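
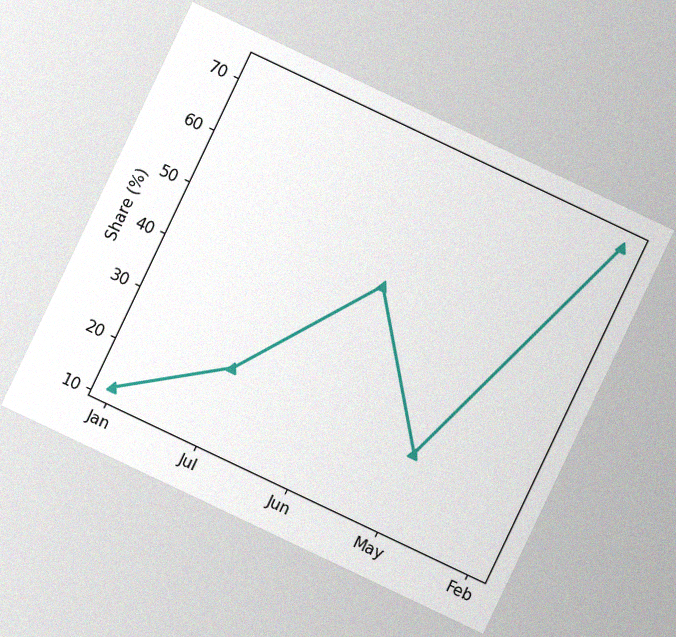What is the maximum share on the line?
The chart is tilted about 25° clockwise, with some photo noise. The highest point is at Feb, and reading across to the y-axis gives 72%.

72%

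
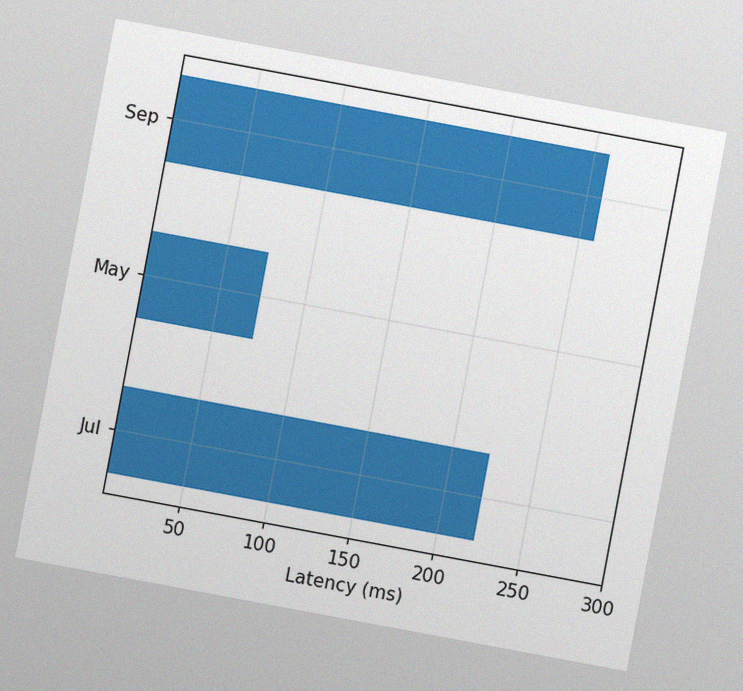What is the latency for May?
74ms

The chart is tilted about 11° clockwise, with some photo noise. Reading along the chart's x-axis, the May bar reaches 74ms.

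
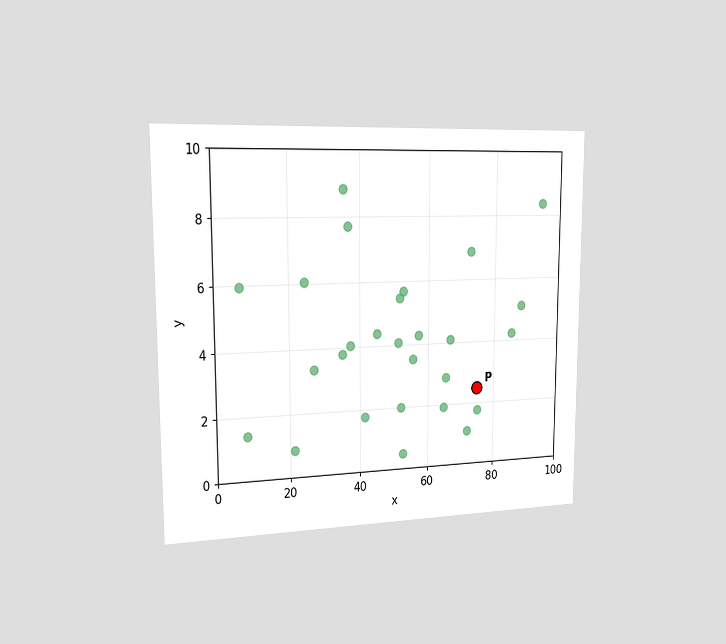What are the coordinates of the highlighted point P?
The chart is viewed slightly from the left. Following the gridlines from P to each axis, P sits at (75, 2.5).

(75, 2.5)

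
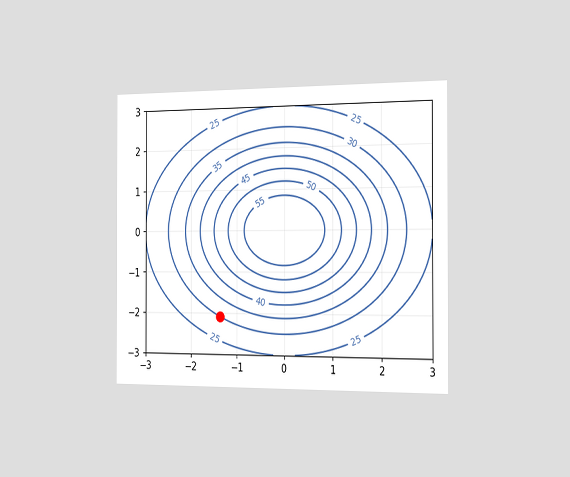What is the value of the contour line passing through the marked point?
The chart is viewed slightly from the right. The marked point sits on the contour labelled 30.

30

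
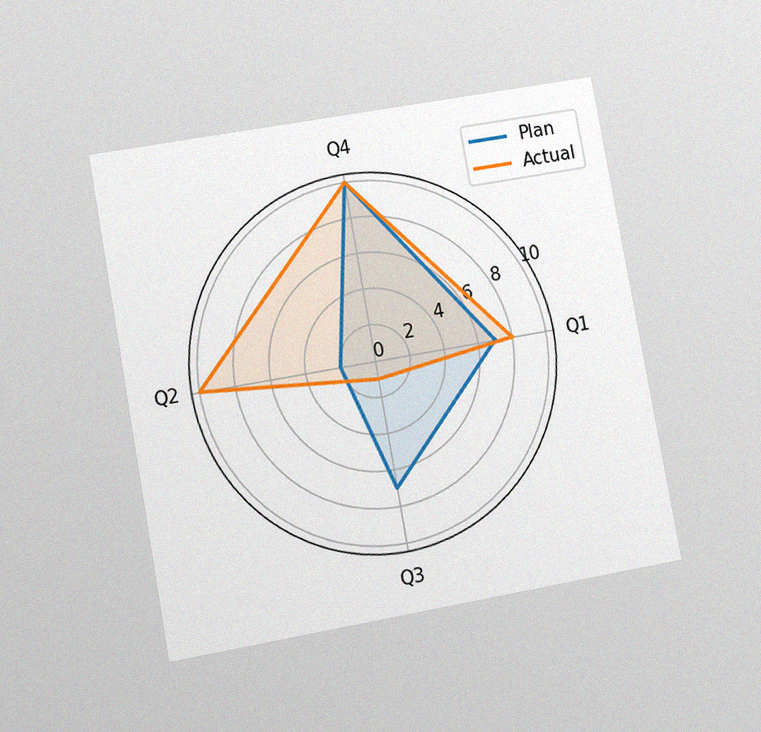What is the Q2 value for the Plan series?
The chart is tilted about 10° counter-clockwise and viewed at a slight angle, with some photo noise. On the Q2 axis, Plan reaches 2.

2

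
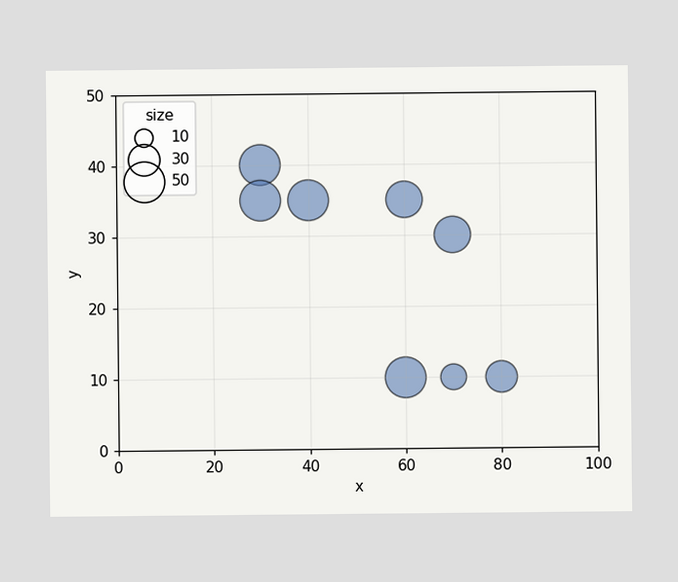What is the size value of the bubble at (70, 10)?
Matching the bubble at (70, 10) against the size legend gives 20.

20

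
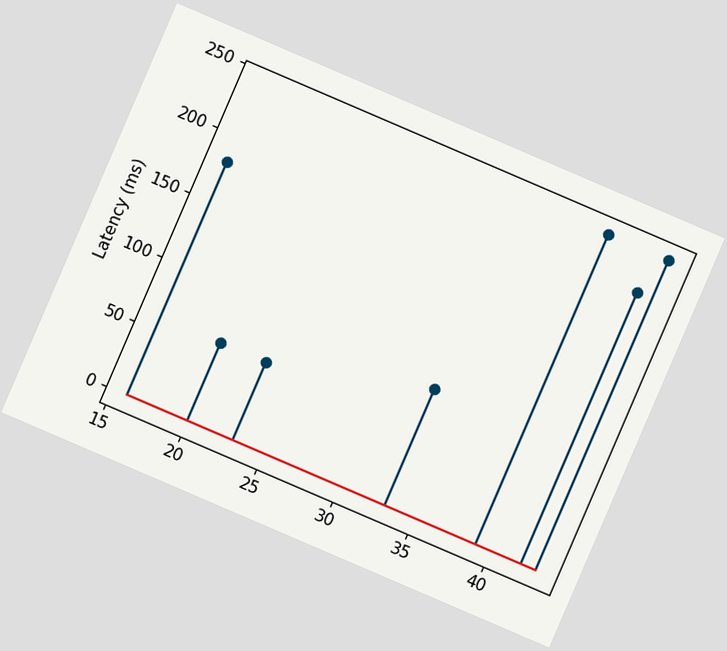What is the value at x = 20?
The chart is tilted about 23° clockwise. The stem at x=20 reaches 60ms.

60ms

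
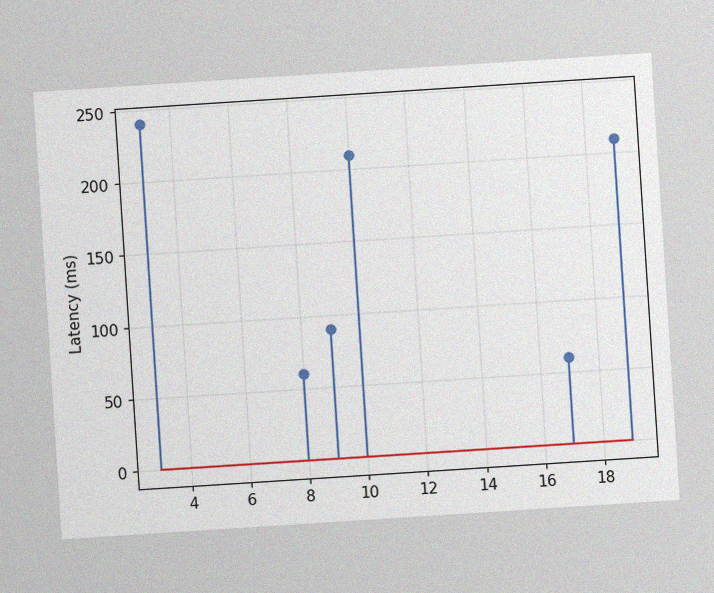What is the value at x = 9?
The chart is tilted about 4° counter-clockwise, with some photo noise. The stem at x=9 reaches 90ms.

90ms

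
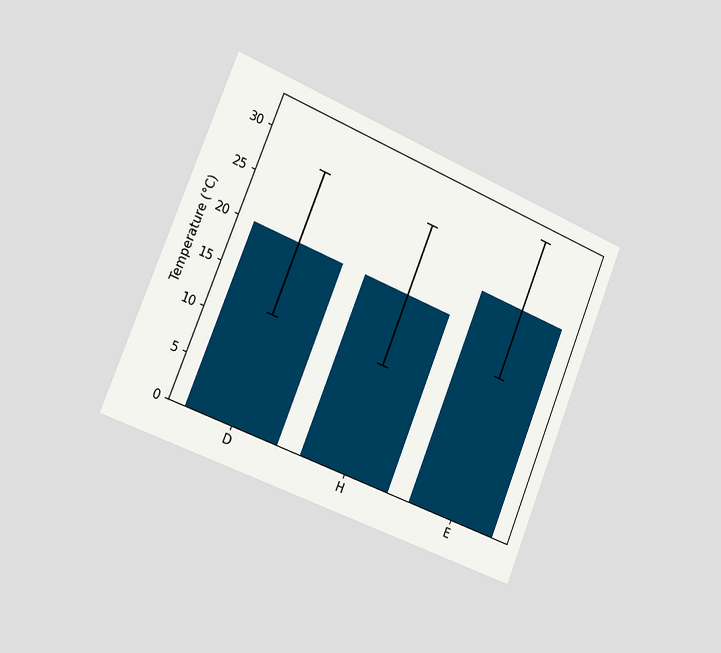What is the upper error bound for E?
32°C

The chart is tilted about 22° clockwise and viewed slightly from the left. The E bar's upper whisker reaches 32°C.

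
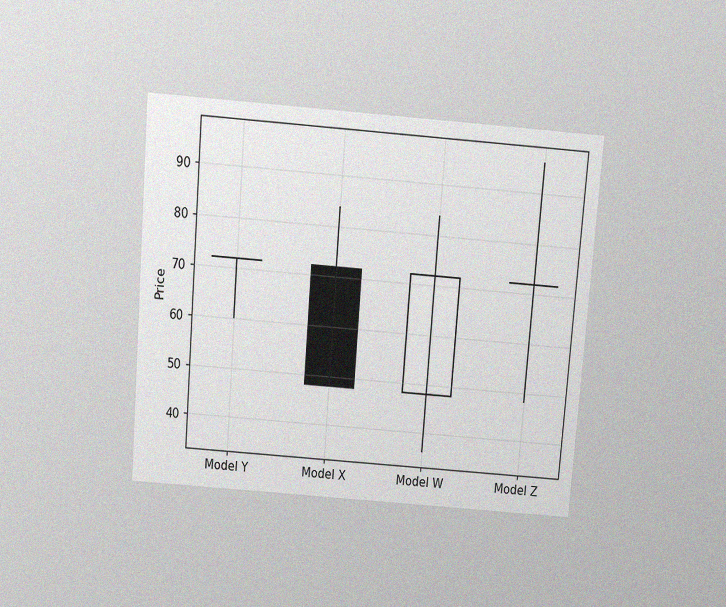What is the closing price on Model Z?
72

The chart is tilted about 5° clockwise and viewed slightly from above, with some photo noise. The Model Z candle closes at 72.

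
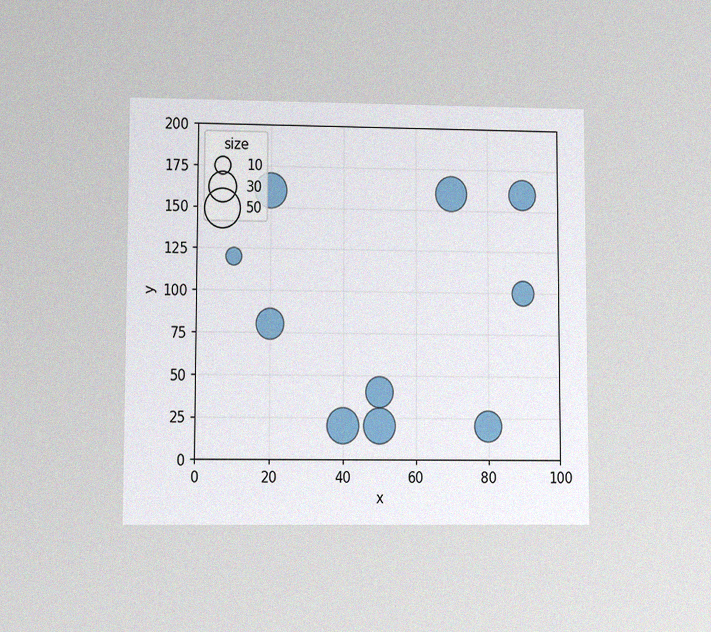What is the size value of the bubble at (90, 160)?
The chart is viewed at a slight angle, with some photo noise. Matching the bubble at (90, 160) against the size legend gives 30.

30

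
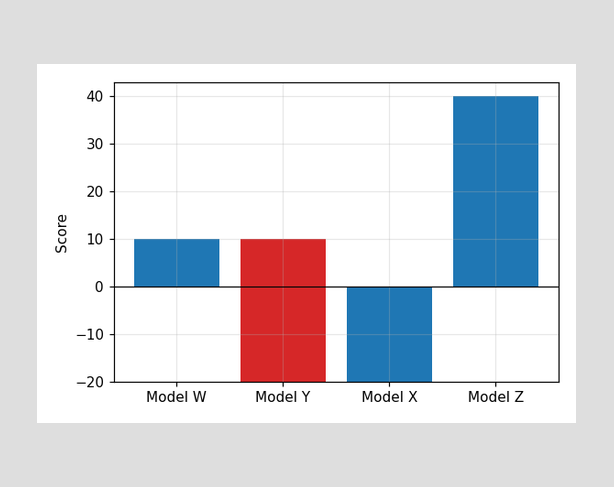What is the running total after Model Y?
-20

After Model Y the running total reaches -20.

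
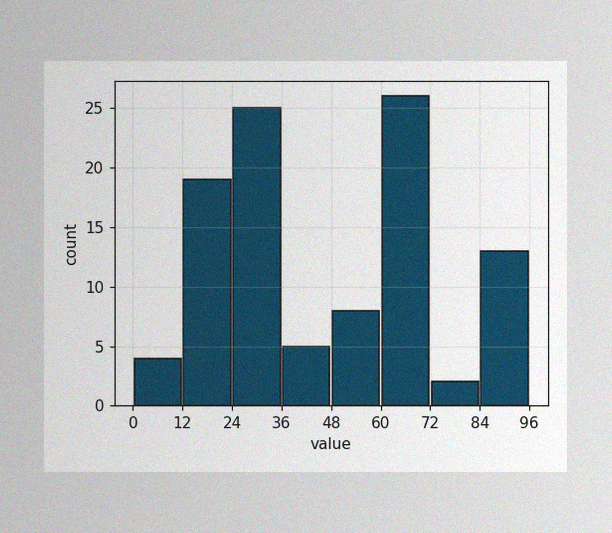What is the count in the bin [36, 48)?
5

The image has some photo noise and uneven lighting. The [36, 48) bin has height 5.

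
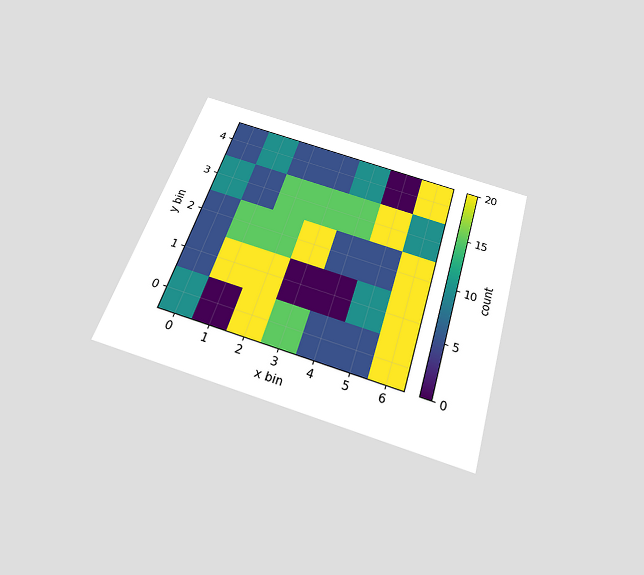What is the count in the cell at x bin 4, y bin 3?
15

The chart is tilted about 17° clockwise and viewed slightly from below. Matching the cell (4, 3) against the colorbar gives 15.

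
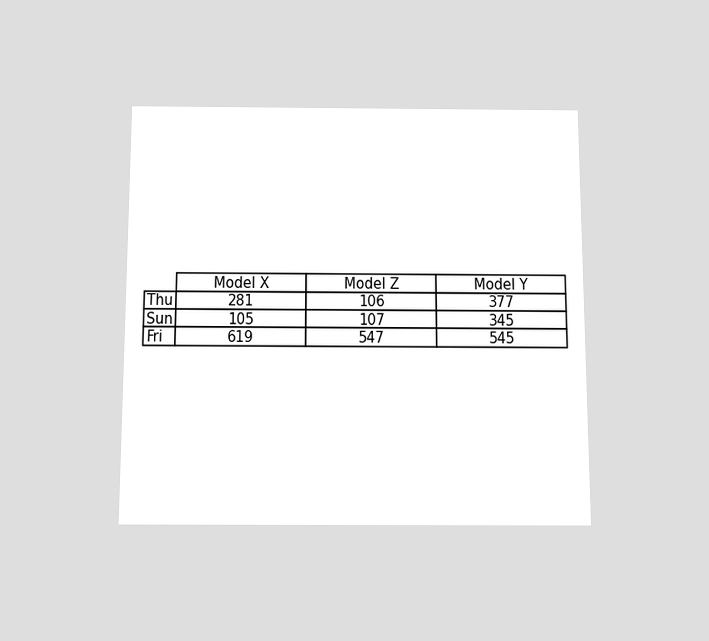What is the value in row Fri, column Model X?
The chart is viewed slightly from below. The (Fri, Model X) cell reads 619.

619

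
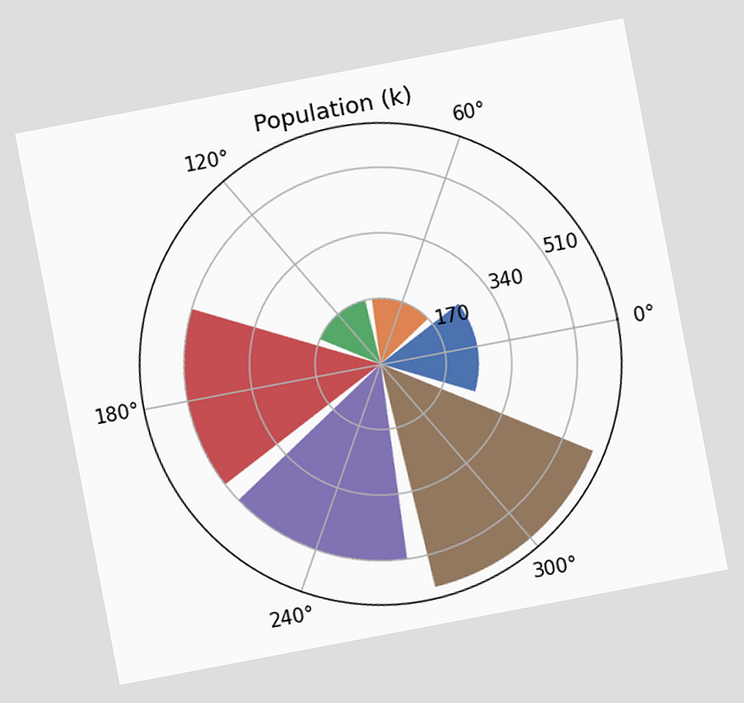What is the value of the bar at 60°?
170k

The chart is tilted about 11° counter-clockwise. The bar at 60° reaches 170k on the radial axis.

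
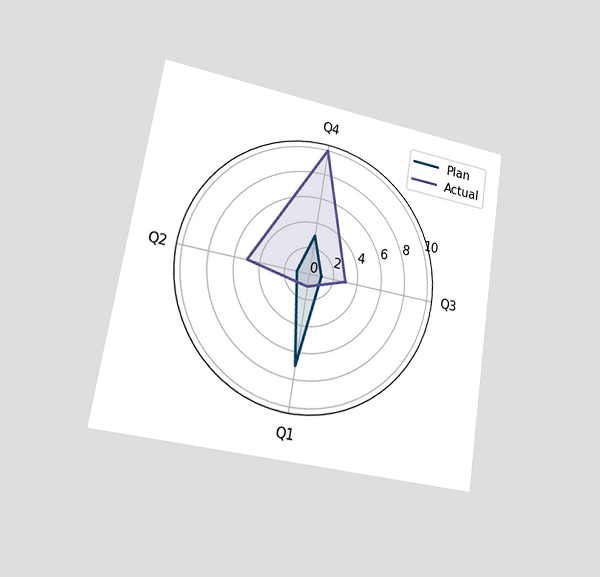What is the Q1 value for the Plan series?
7

The chart is tilted about 9° clockwise and viewed slightly from the left. On the Q1 axis, Plan reaches 7.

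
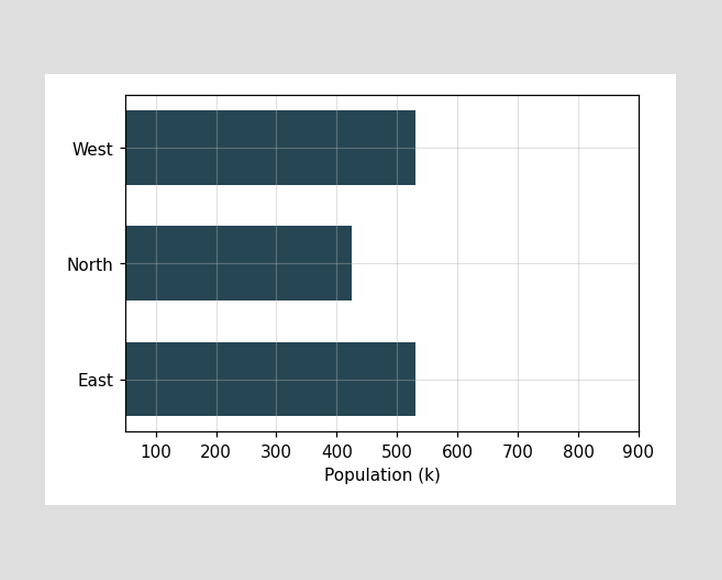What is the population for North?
Reading along the chart's x-axis, the North bar reaches 424k.

424k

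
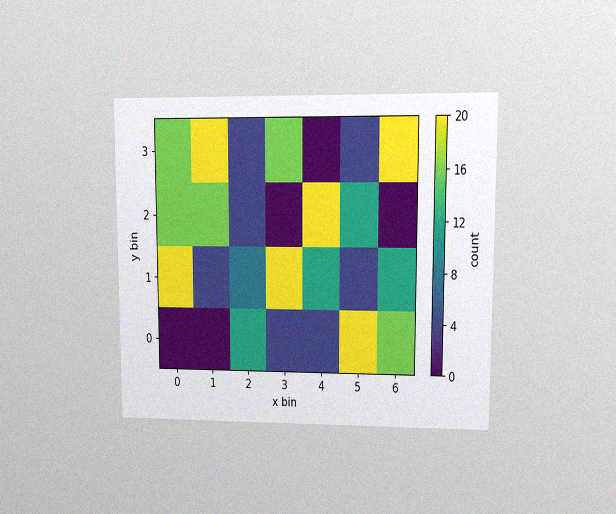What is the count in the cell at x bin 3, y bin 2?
The chart is viewed at a slight angle, with some photo noise. Matching the cell (3, 2) against the colorbar gives 0.

0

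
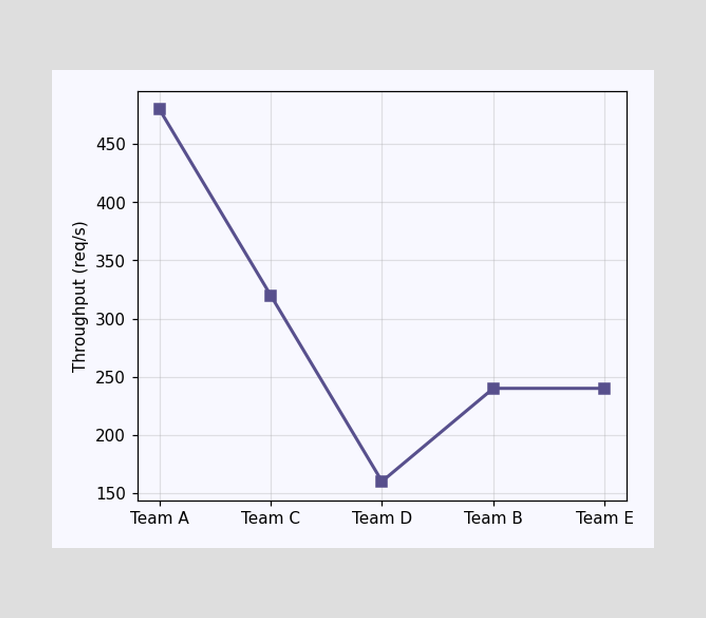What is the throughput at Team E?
240req/s

At Team E, the line is at 240req/s.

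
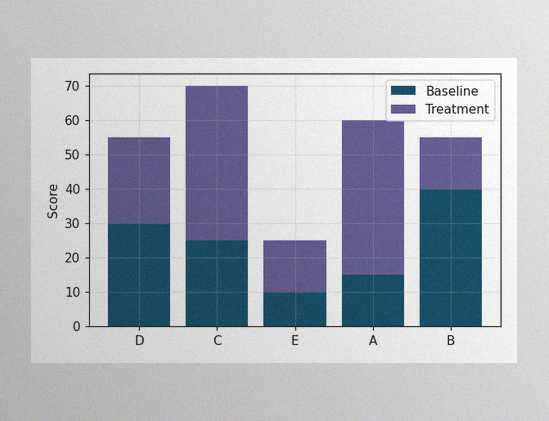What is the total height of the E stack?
25

The image has some photo noise and uneven lighting. The E stack's top reaches 25 on the y-axis.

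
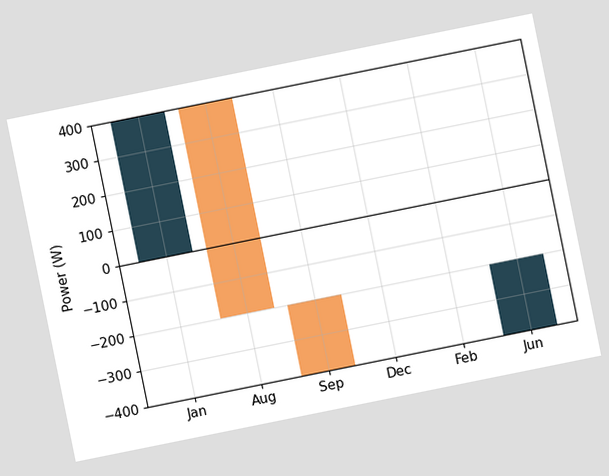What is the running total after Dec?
The chart is tilted about 11° counter-clockwise. After Dec the running total reaches -400W.

-400W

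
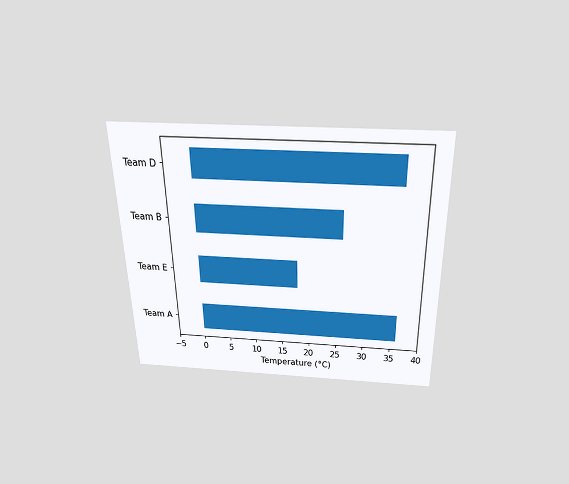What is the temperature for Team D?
36°C

The chart is viewed slightly from above. Reading along the chart's x-axis, the Team D bar reaches 36°C.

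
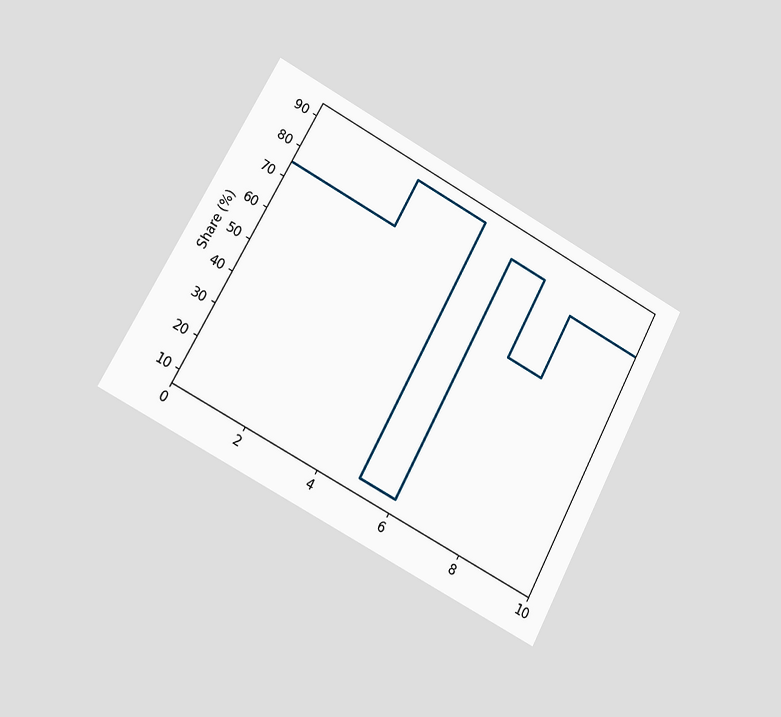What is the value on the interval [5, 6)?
10%

The chart is tilted about 28° clockwise and viewed at a slight angle. On [5, 6) the step sits at 10%.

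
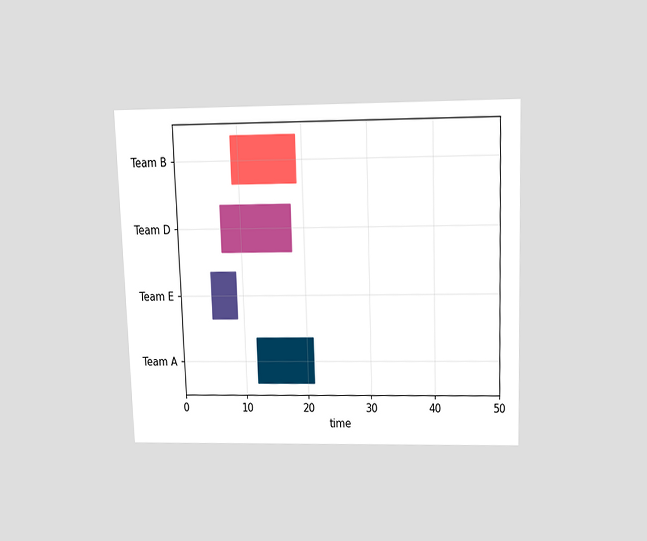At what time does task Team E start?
5

The chart is viewed slightly from above. The Team E bar begins at t=5.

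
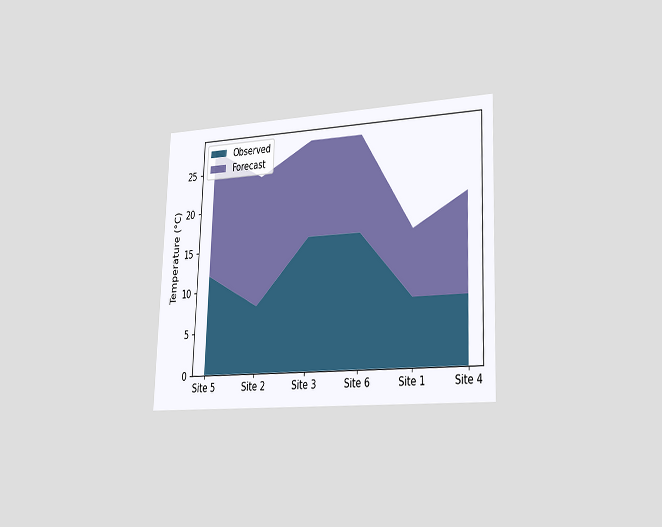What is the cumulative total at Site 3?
The chart is tilted about 2° clockwise and viewed slightly from the right. The stacked total at Site 3 reaches 28°C.

28°C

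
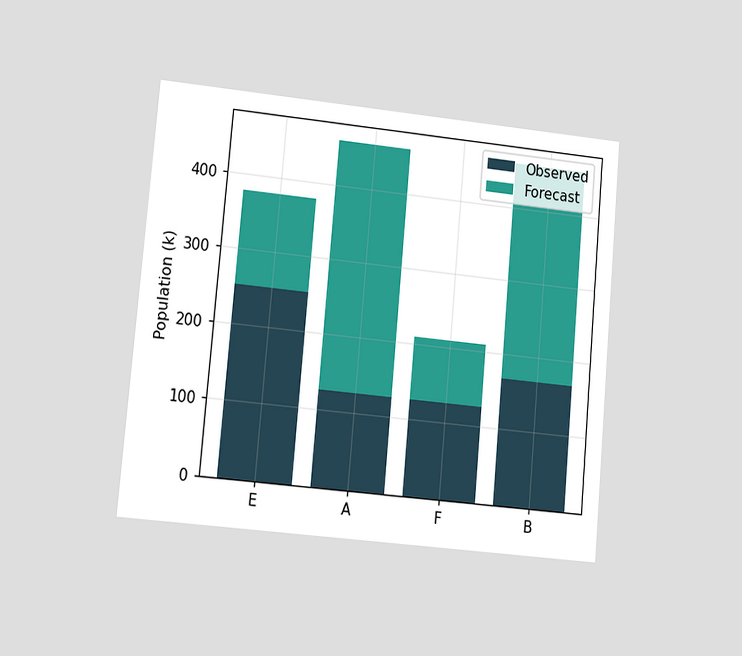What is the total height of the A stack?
462k

The chart is tilted about 5° clockwise and viewed at a slight angle. The A stack's top reaches 462k on the y-axis.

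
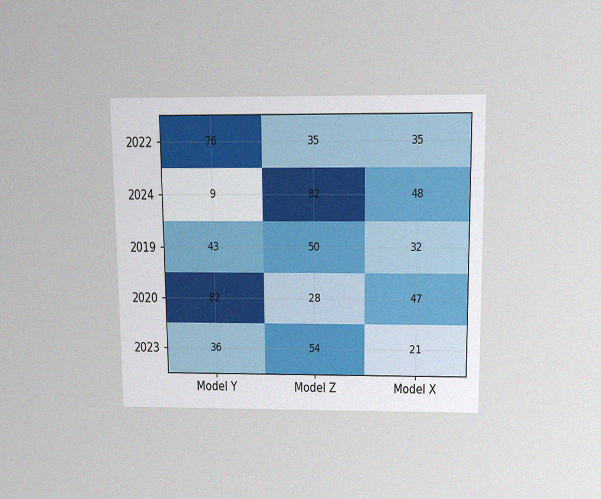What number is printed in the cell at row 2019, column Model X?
32

The chart is viewed slightly from above, with some photo noise. The (2019, Model X) cell reads 32.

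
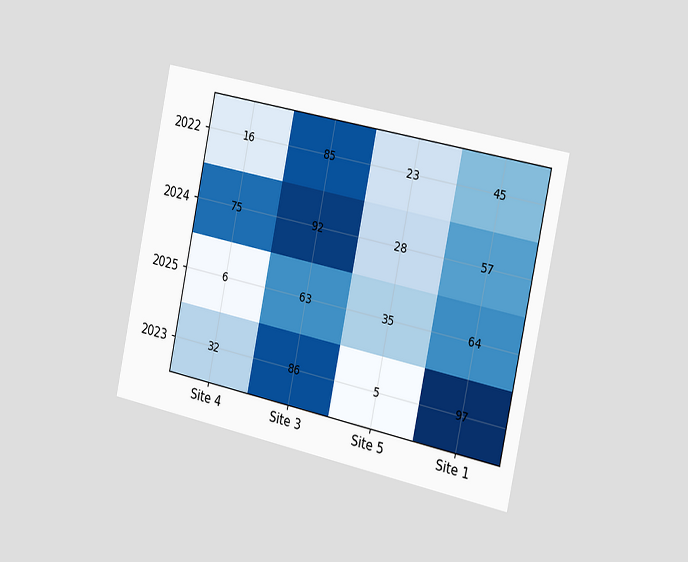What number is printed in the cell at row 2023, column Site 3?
The chart is tilted about 12° clockwise and viewed slightly from the right. The (2023, Site 3) cell reads 86.

86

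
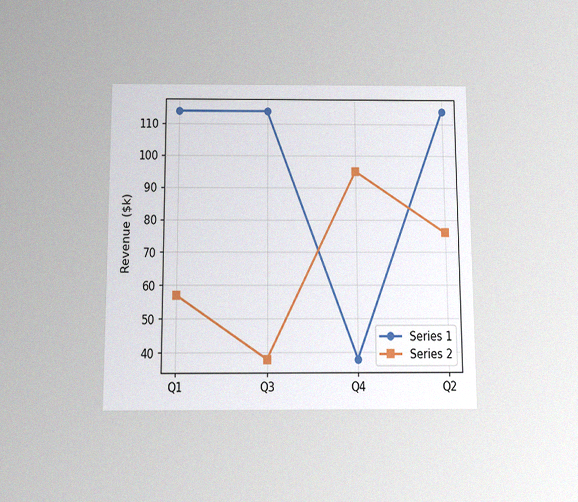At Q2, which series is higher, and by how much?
Series 1, by $38k

The chart is viewed slightly from below, with some photo noise. At Q2, Series 1 sits above the other line by $38k.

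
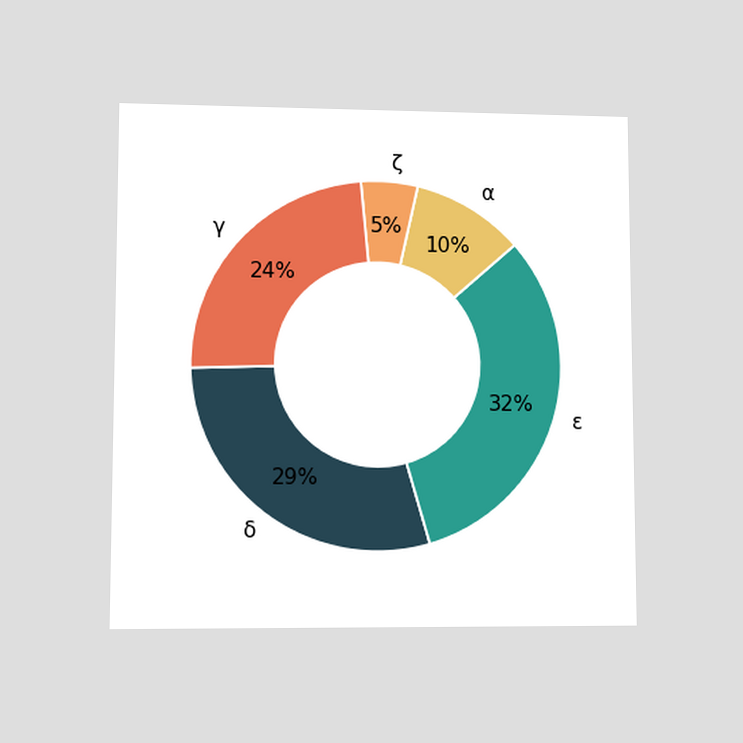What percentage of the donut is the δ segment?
The chart is viewed at a slight angle. The δ segment takes up 29% of the ring.

29%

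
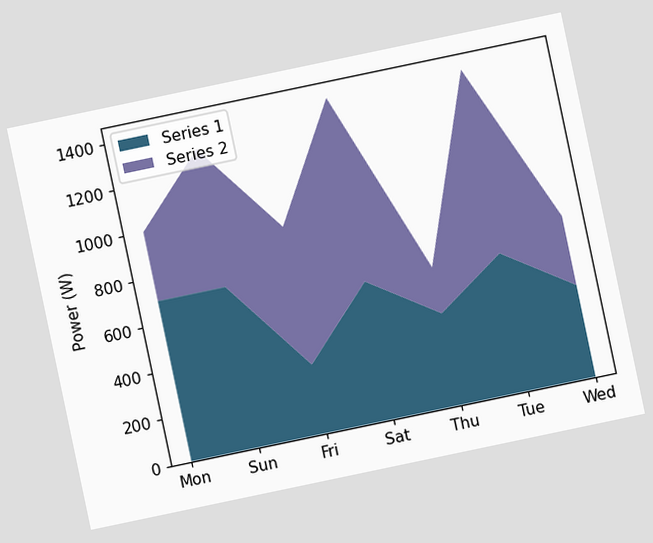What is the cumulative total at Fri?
900W

The chart is tilted about 12° counter-clockwise. The stacked total at Fri reaches 900W.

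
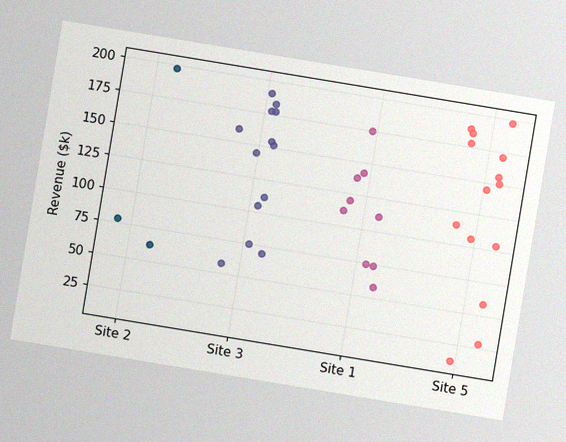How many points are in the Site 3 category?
The chart is tilted about 9° clockwise, with some photo noise. Counting the markers in the Site 3 column gives 13.

13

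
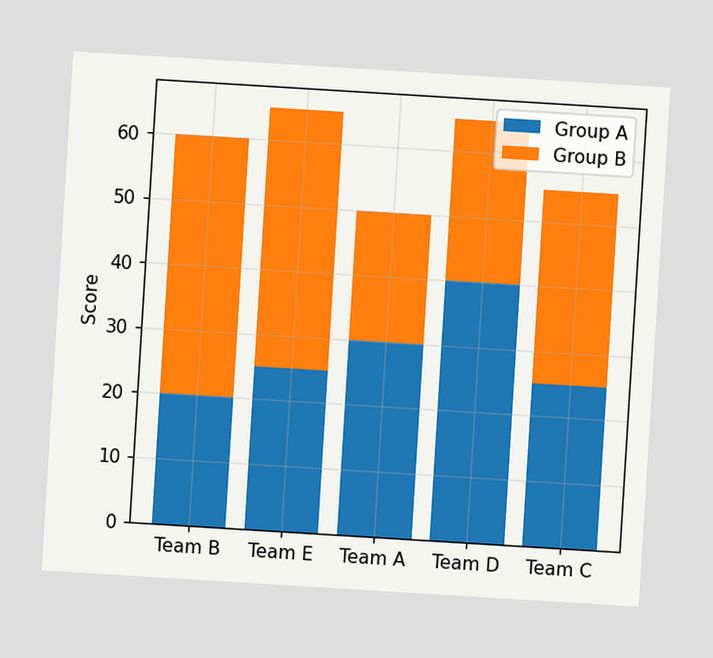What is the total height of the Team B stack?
The chart is tilted about 3° clockwise. The Team B stack's top reaches 60 on the y-axis.

60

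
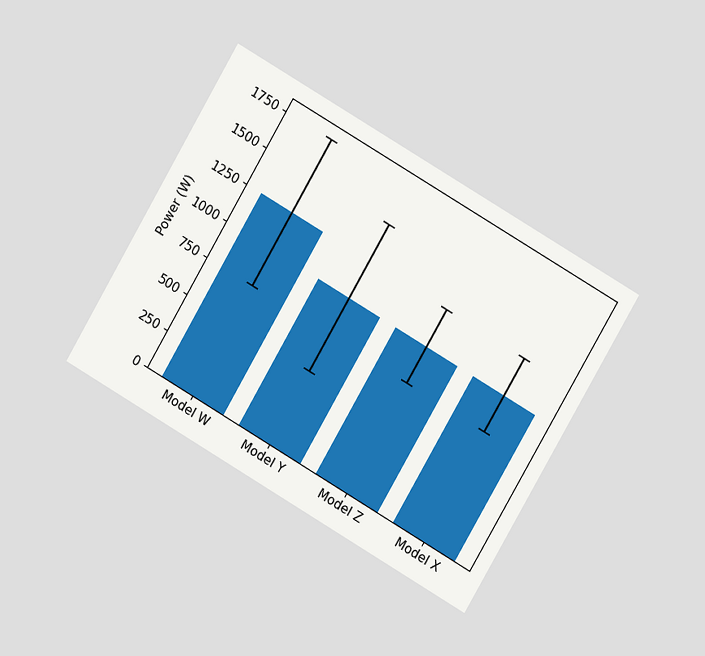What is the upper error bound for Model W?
The chart is tilted about 30° clockwise and viewed at a slight angle. The Model W bar's upper whisker reaches 1750W.

1750W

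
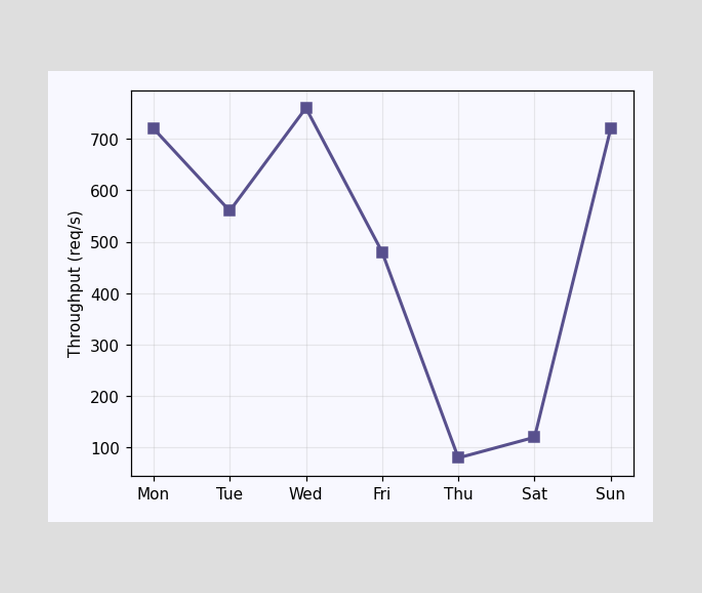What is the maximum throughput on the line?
760req/s

The highest point is at Wed, and reading across to the y-axis gives 760req/s.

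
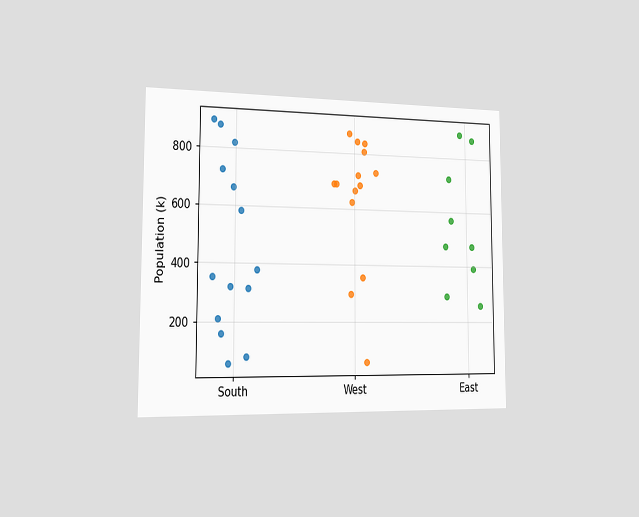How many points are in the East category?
9

The chart is viewed slightly from the left. Counting the markers in the East column gives 9.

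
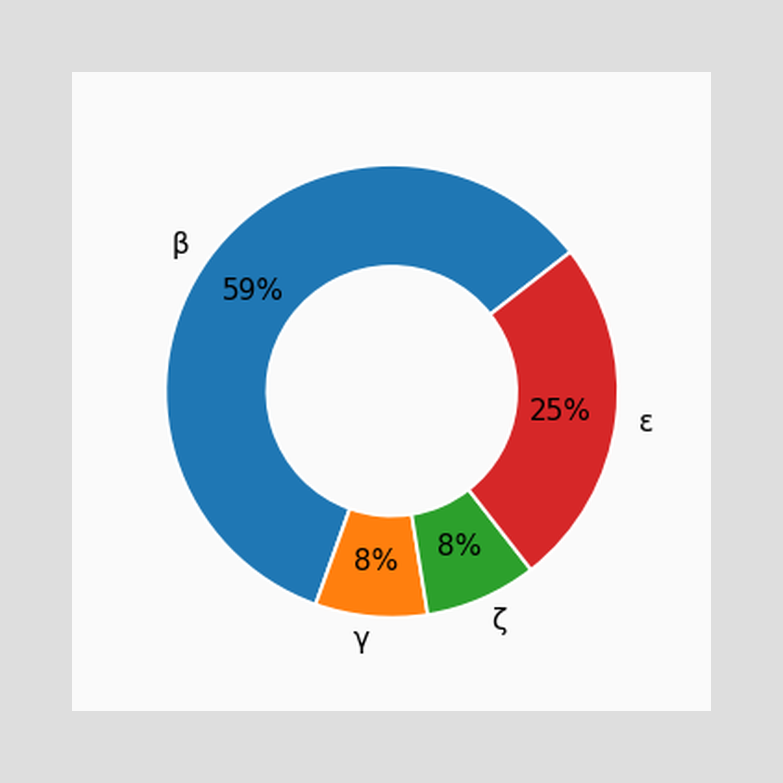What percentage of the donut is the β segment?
The β segment takes up 59% of the ring.

59%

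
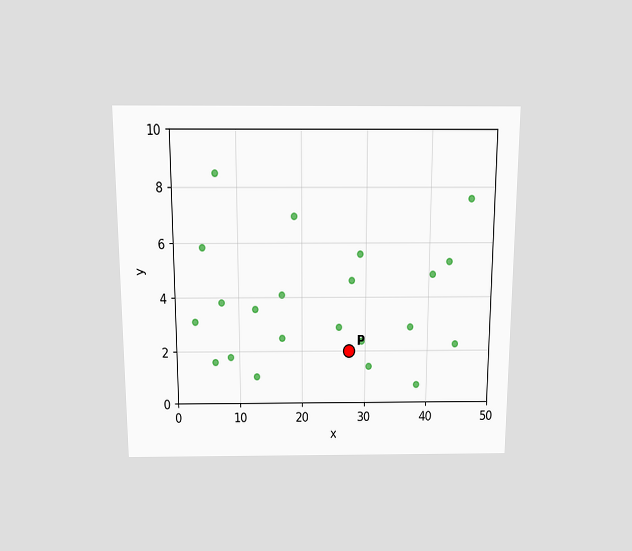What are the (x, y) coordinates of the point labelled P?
(27.5, 2)

The chart is viewed slightly from above. Following the gridlines from P to each axis, P sits at (27.5, 2).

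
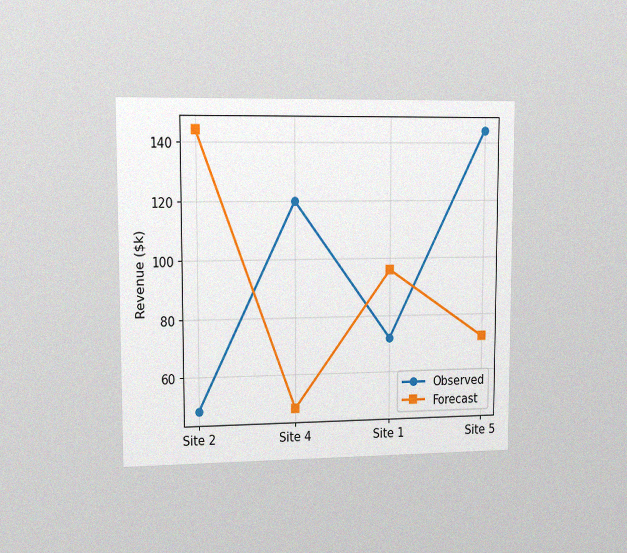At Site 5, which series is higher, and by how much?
Observed, by $72k

The chart is viewed slightly from the left, with some photo noise. At Site 5, Observed sits above the other line by $72k.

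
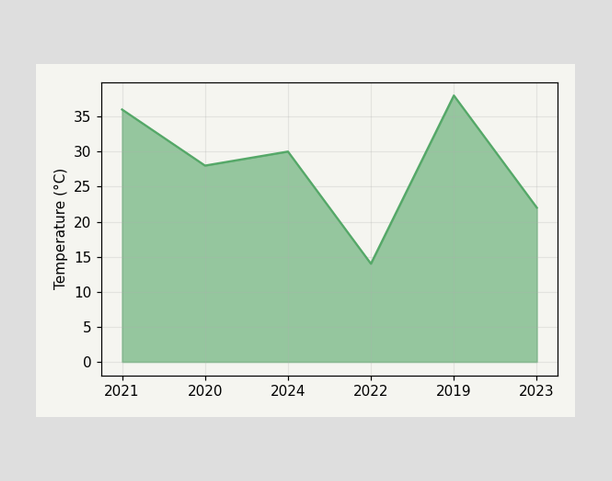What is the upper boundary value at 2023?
22°C

At 2023 the upper boundary is at 22°C.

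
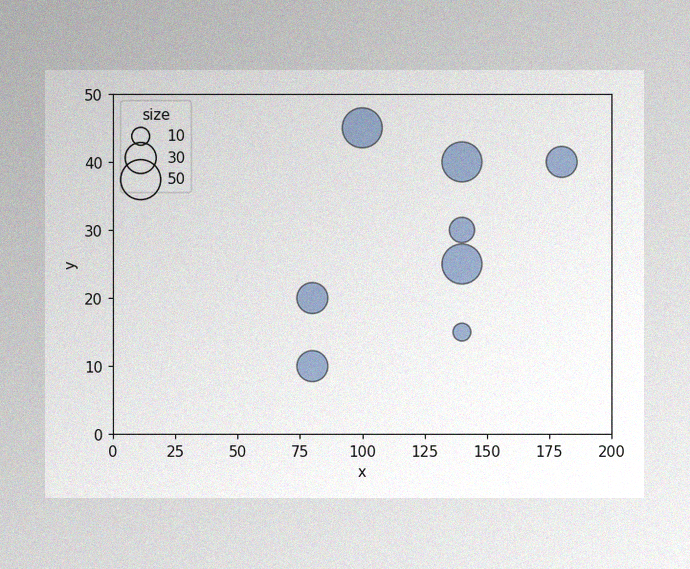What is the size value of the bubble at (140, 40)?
50

The image has some photo noise and uneven lighting. Matching the bubble at (140, 40) against the size legend gives 50.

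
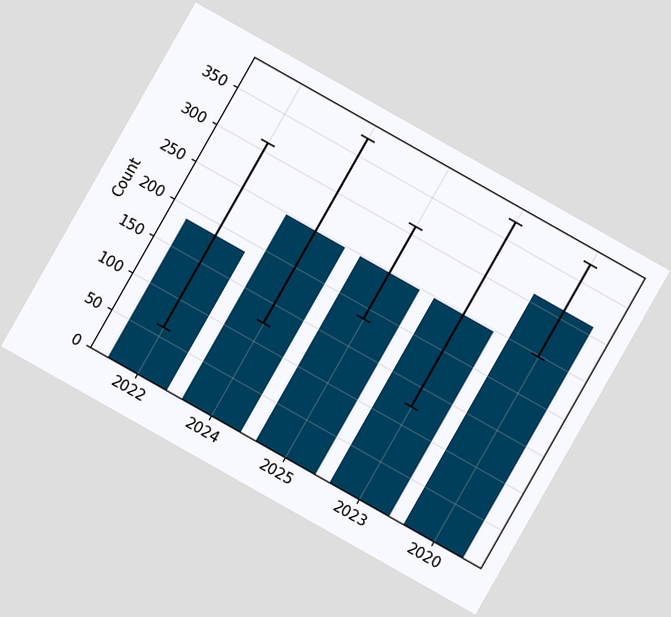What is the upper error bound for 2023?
The chart is tilted about 30° clockwise. The 2023 bar's upper whisker reaches 372.

372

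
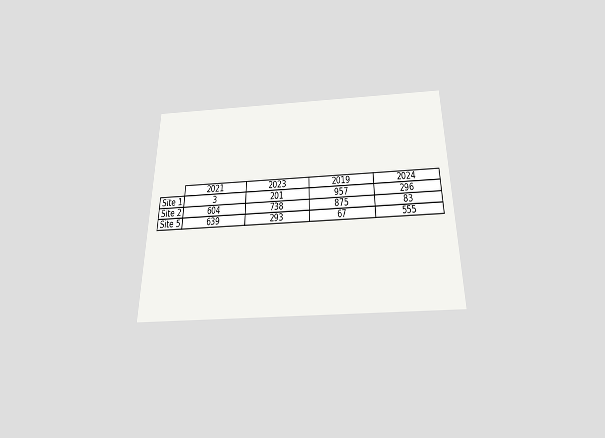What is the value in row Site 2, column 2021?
604

The chart is viewed slightly from below. The (Site 2, 2021) cell reads 604.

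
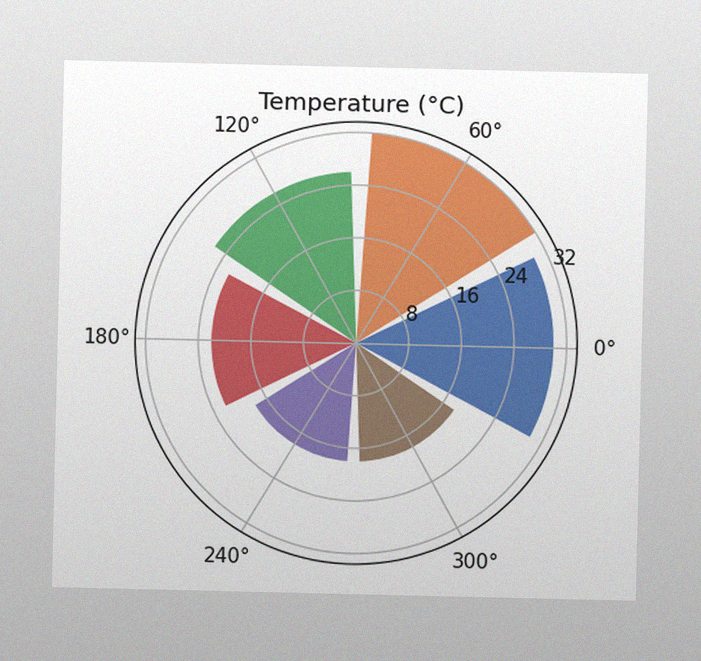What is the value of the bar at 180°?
The image has some photo noise and uneven lighting. The bar at 180° reaches 22°C on the radial axis.

22°C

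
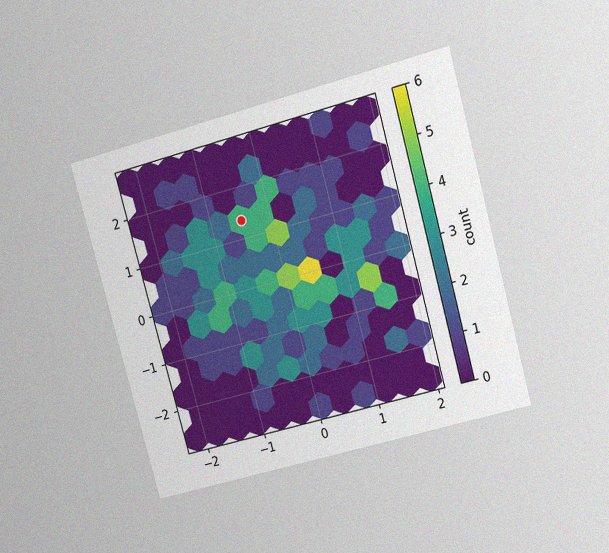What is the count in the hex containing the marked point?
The chart is tilted about 15° counter-clockwise and viewed at a slight angle, with some photo noise. The marked hex reads 4 on the colorbar.

4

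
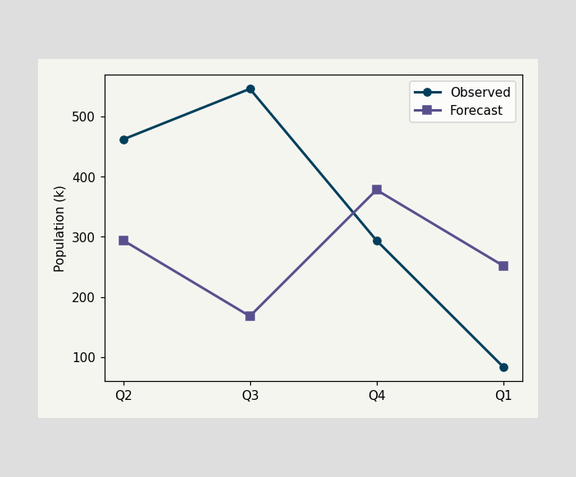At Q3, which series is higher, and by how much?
At Q3, Observed sits above the other line by 378k.

Observed, by 378k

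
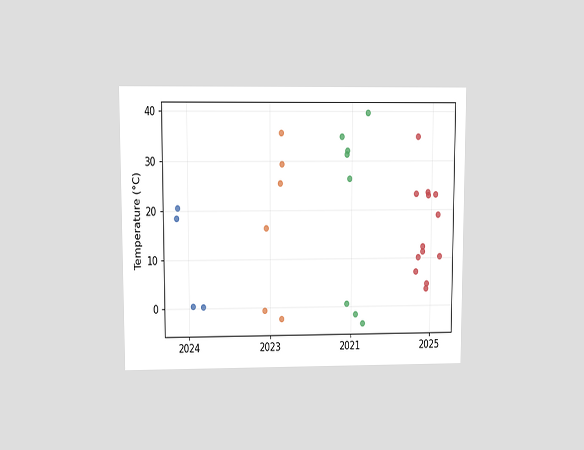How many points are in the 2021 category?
8

The chart is viewed at a slight angle. Counting the markers in the 2021 column gives 8.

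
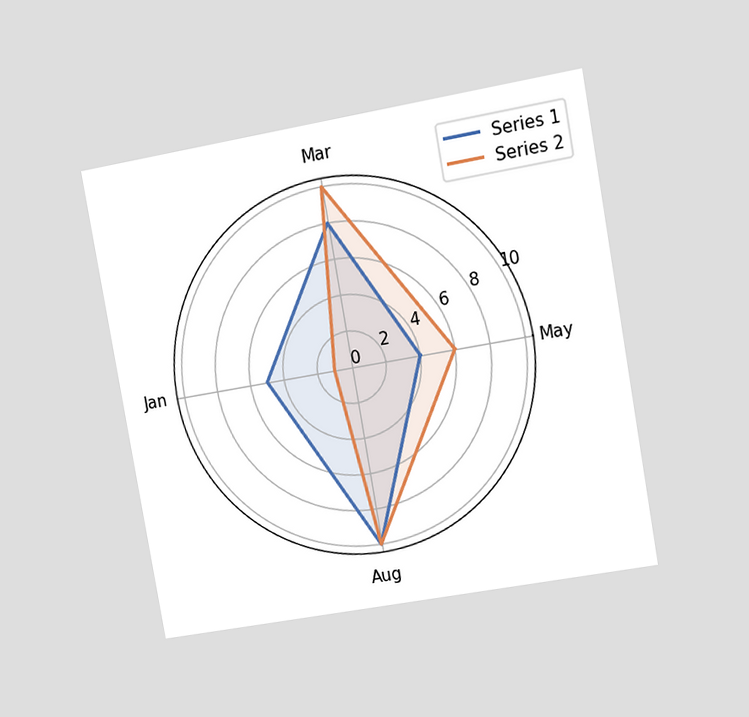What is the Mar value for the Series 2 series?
10

The chart is tilted about 10° counter-clockwise and viewed at a slight angle. On the Mar axis, Series 2 reaches 10.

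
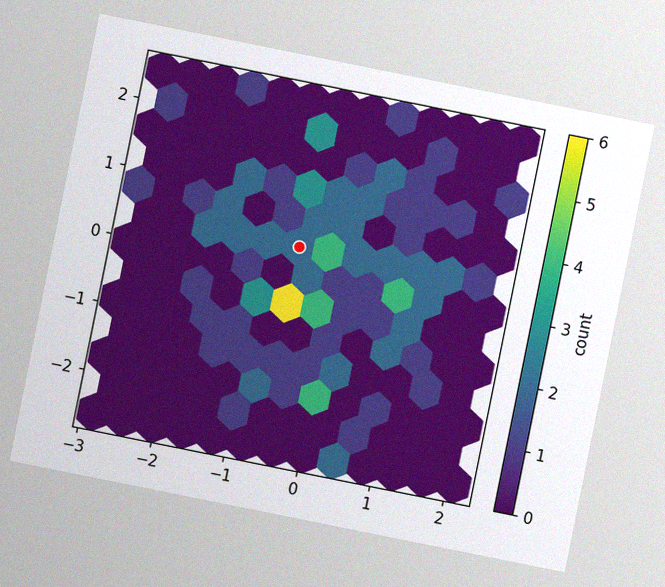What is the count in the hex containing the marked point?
2

The chart is tilted about 11° clockwise, with some photo noise. The marked hex reads 2 on the colorbar.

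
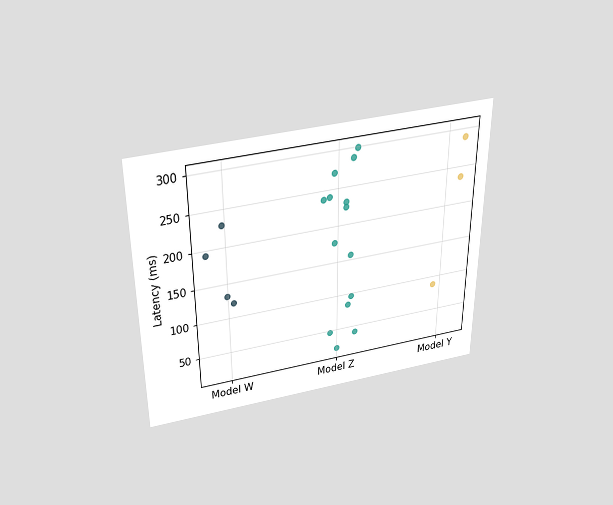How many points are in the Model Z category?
The chart is viewed slightly from above. Counting the markers in the Model Z column gives 14.

14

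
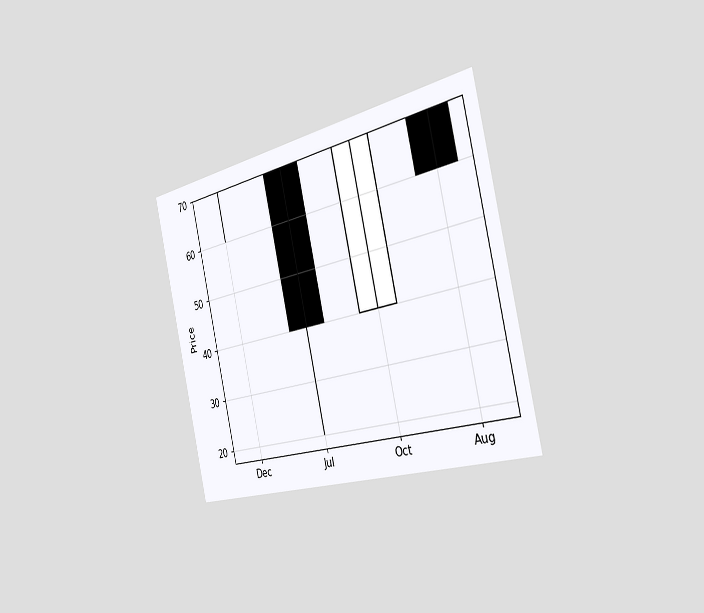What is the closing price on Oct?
70

The chart is tilted about 13° counter-clockwise and viewed slightly from the right. The Oct candle closes at 70.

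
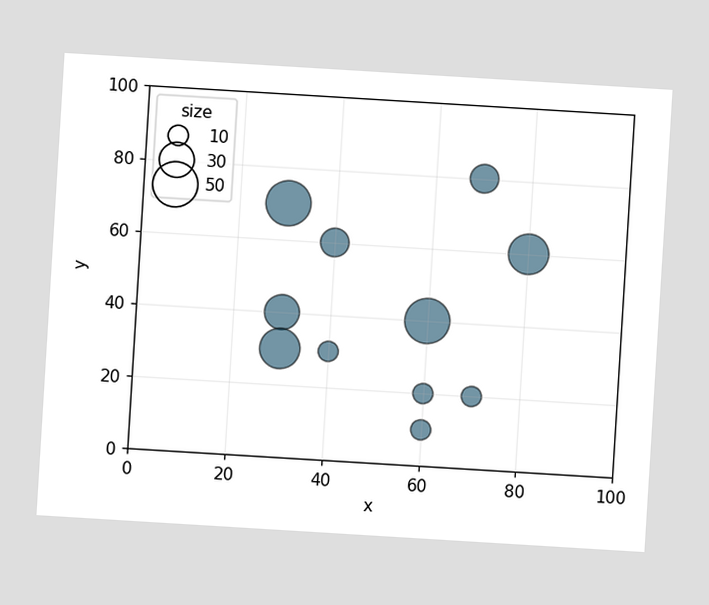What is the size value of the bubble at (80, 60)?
40

The chart is tilted about 3° clockwise. Matching the bubble at (80, 60) against the size legend gives 40.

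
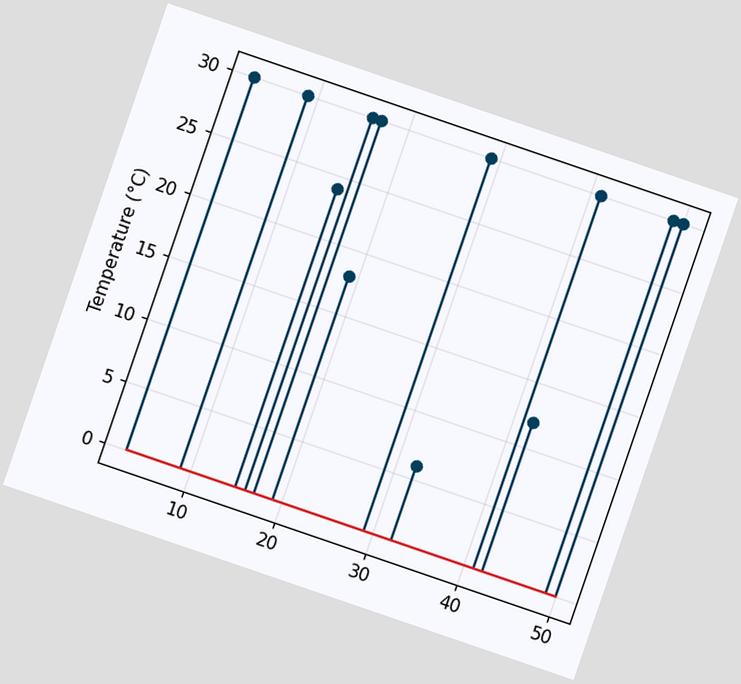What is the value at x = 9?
30°C

The chart is tilted about 19° clockwise. The stem at x=9 reaches 30°C.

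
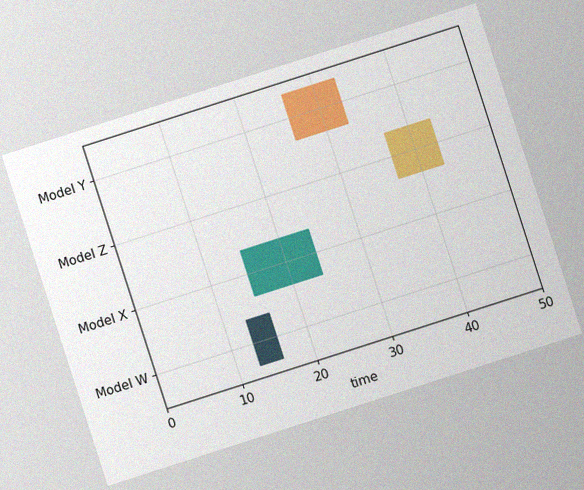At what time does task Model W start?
13

The chart is tilted about 18° counter-clockwise, with some photo noise. The Model W bar begins at t=13.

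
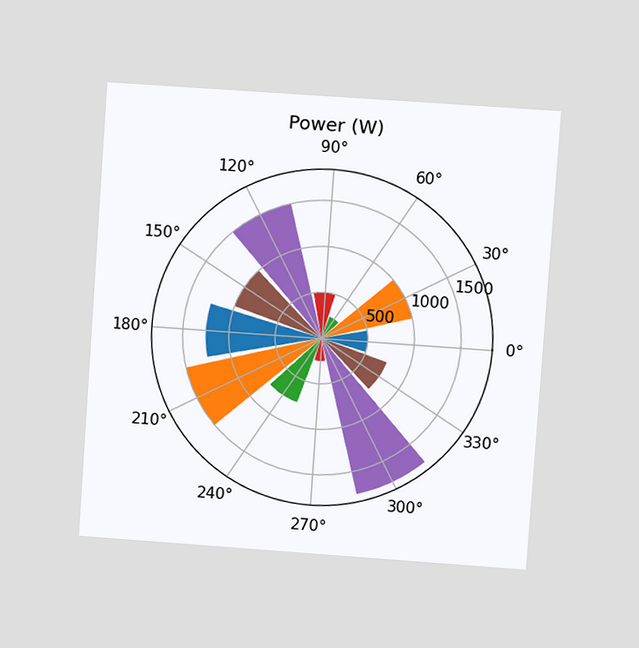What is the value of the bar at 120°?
The chart is tilted about 4° clockwise and viewed at a slight angle. The bar at 120° reaches 1500W on the radial axis.

1500W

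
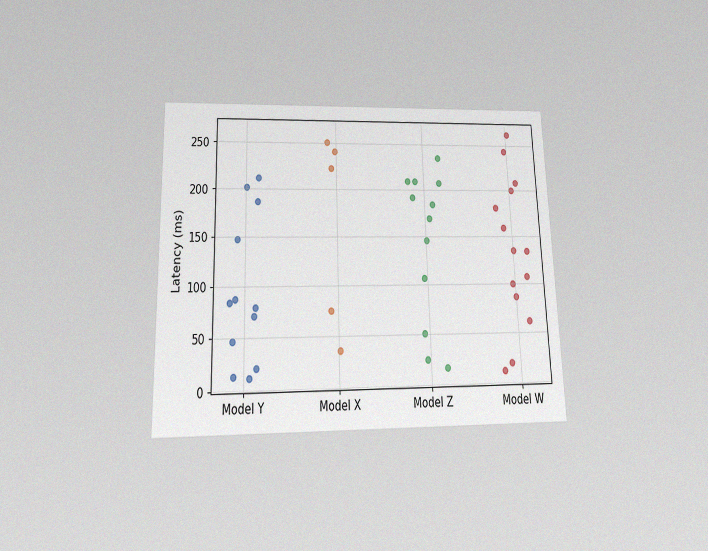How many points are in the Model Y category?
12

The chart is viewed slightly from below, with some photo noise. Counting the markers in the Model Y column gives 12.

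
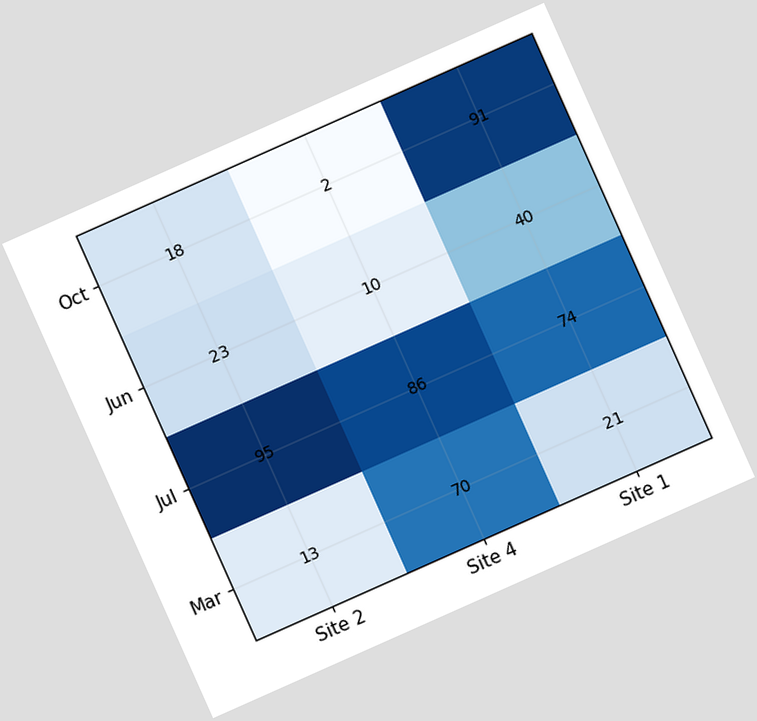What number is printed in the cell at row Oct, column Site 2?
The chart is tilted about 24° counter-clockwise. The (Oct, Site 2) cell reads 18.

18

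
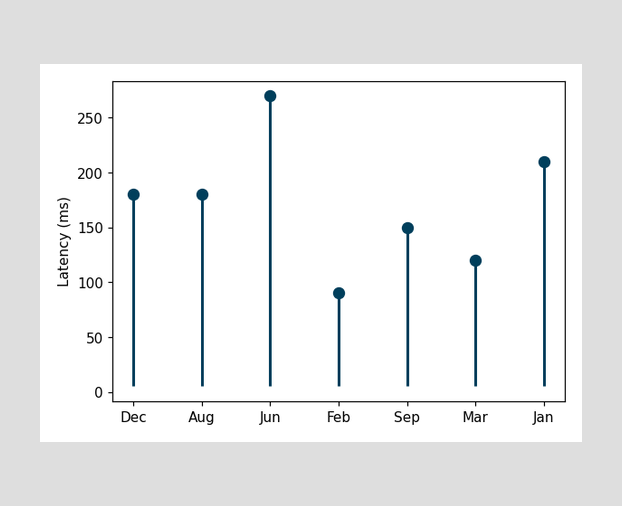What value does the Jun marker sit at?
270ms

The Jun marker sits at 270ms.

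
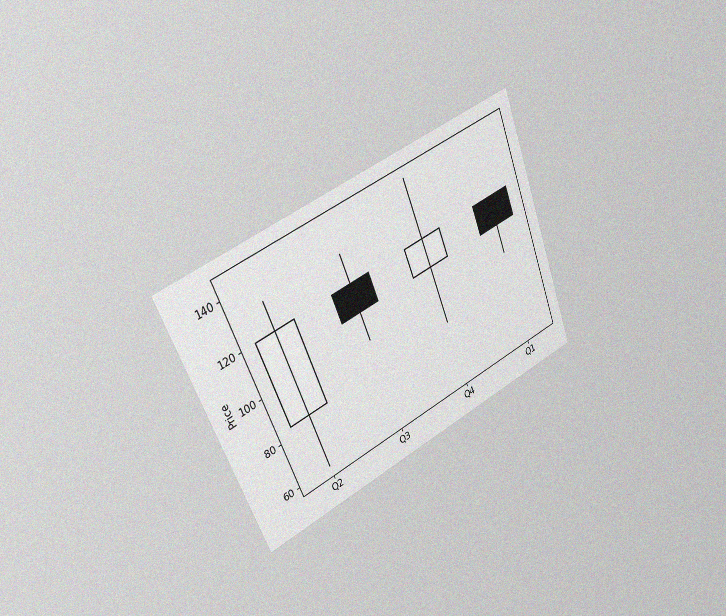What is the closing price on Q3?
108

The chart is tilted about 22° counter-clockwise and viewed slightly from the left, with some photo noise. The Q3 candle closes at 108.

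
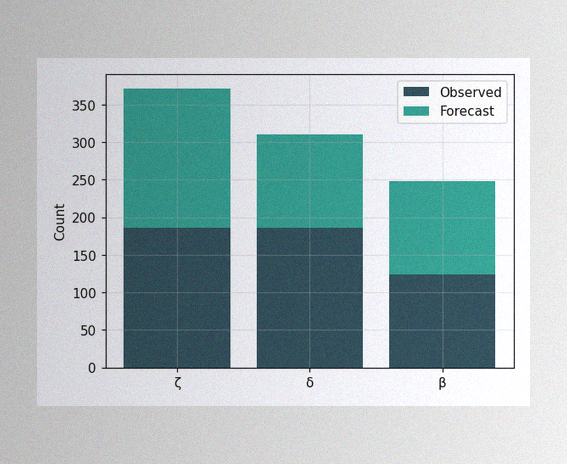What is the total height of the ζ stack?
The image has some photo noise and uneven lighting. The ζ stack's top reaches 372 on the y-axis.

372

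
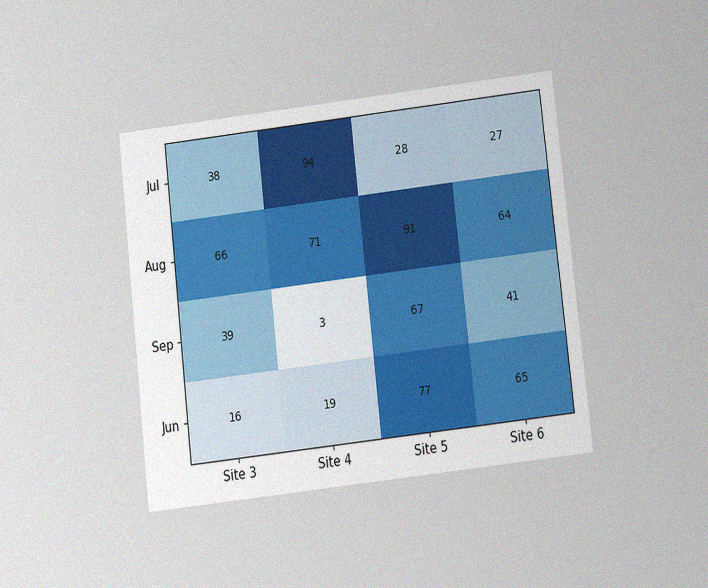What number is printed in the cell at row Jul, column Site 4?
94

The chart is tilted about 6° counter-clockwise and viewed slightly from below, with some photo noise. The (Jul, Site 4) cell reads 94.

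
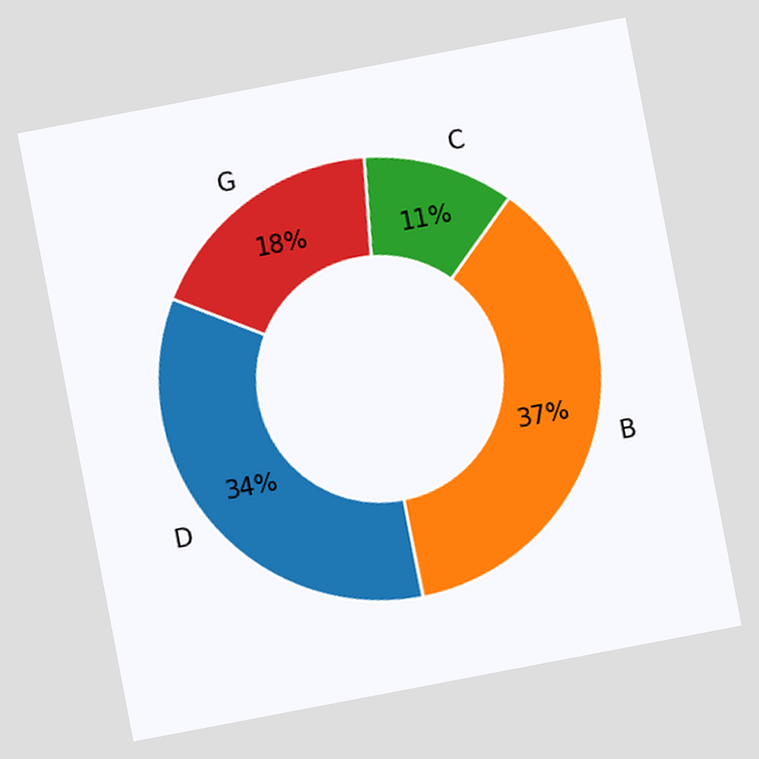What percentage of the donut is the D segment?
The chart is tilted about 11° counter-clockwise. The D segment takes up 34% of the ring.

34%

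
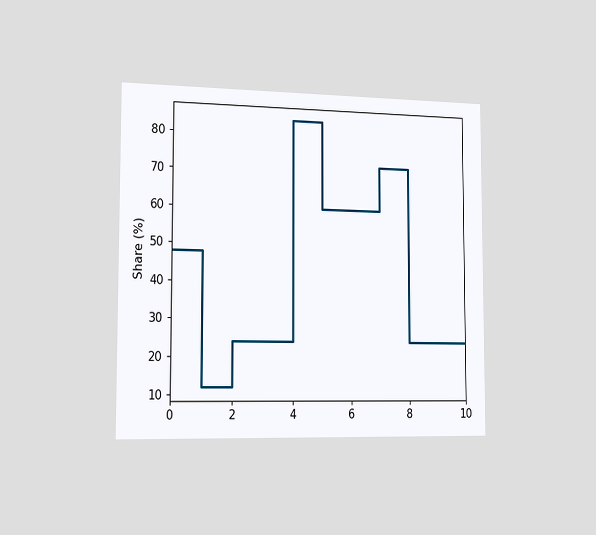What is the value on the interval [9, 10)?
24%

The chart is viewed slightly from the left. On [9, 10) the step sits at 24%.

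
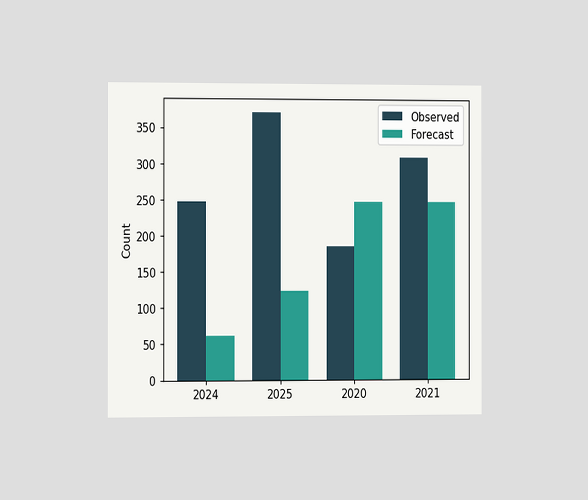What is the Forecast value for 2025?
124

The chart is viewed at a slight angle. The Forecast bar at 2025 reaches 124 on the y-axis.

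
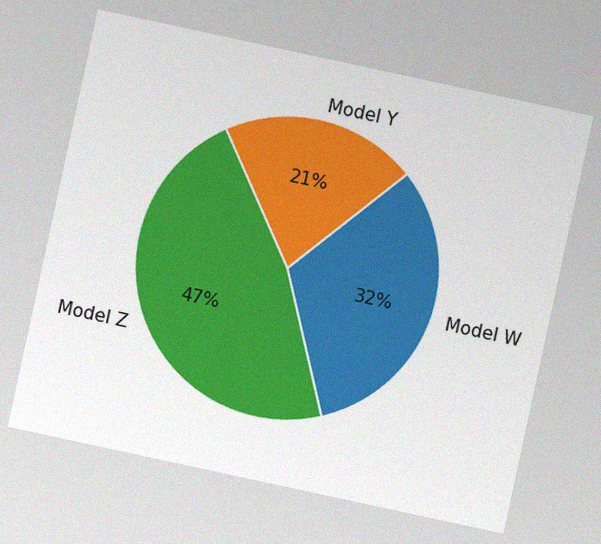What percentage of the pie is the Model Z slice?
The chart is tilted about 12° clockwise, with some photo noise. The Model Z slice takes up 47% of the pie.

47%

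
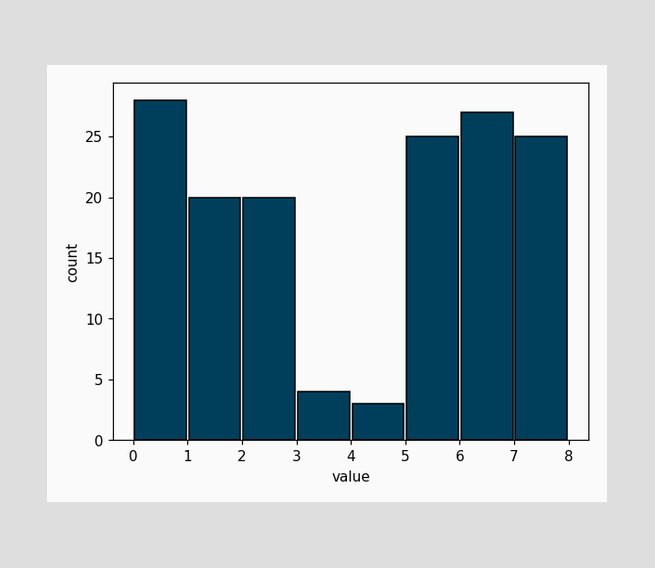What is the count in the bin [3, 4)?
4

The [3, 4) bin has height 4.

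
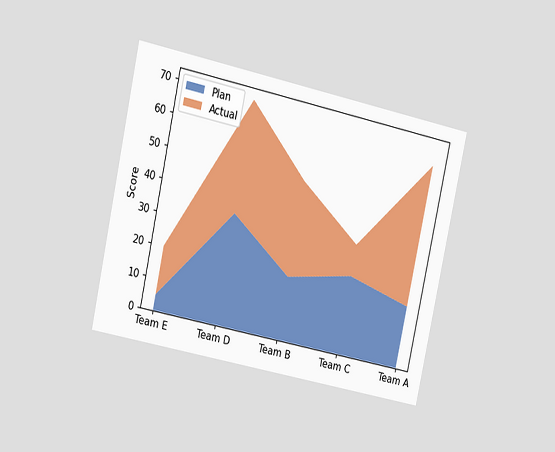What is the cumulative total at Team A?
65

The chart is tilted about 12° clockwise and viewed at a slight angle. The stacked total at Team A reaches 65.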